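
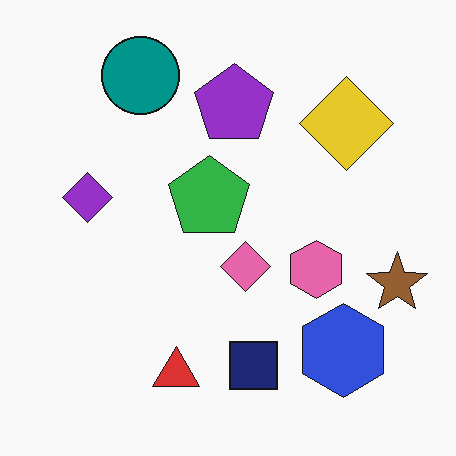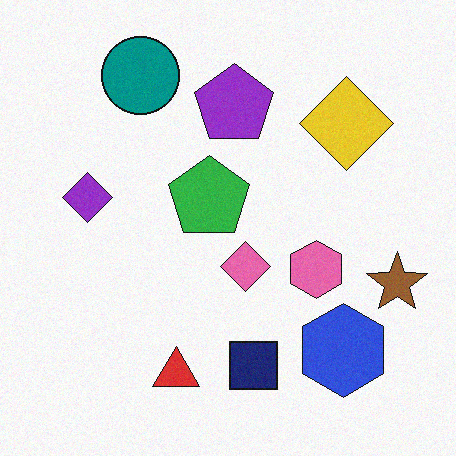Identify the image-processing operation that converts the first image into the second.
The transformation is: degraded with subtle gaussian noise.

Random speckle covers the whole image, including the flat background.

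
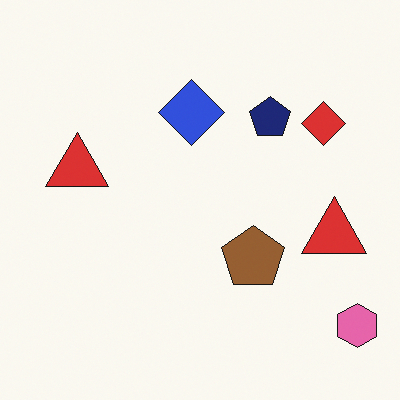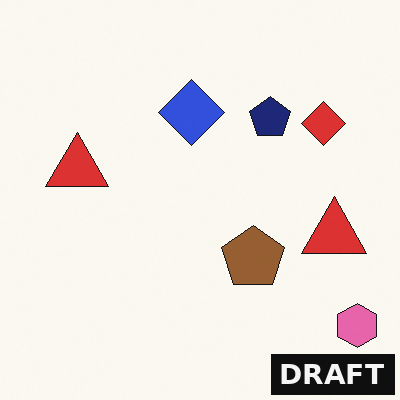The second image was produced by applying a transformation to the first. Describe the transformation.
The second image is the first watermarked with the text "DRAFT" in the lower-right corner.

A dark label reading "DRAFT" appears in the lower-right corner.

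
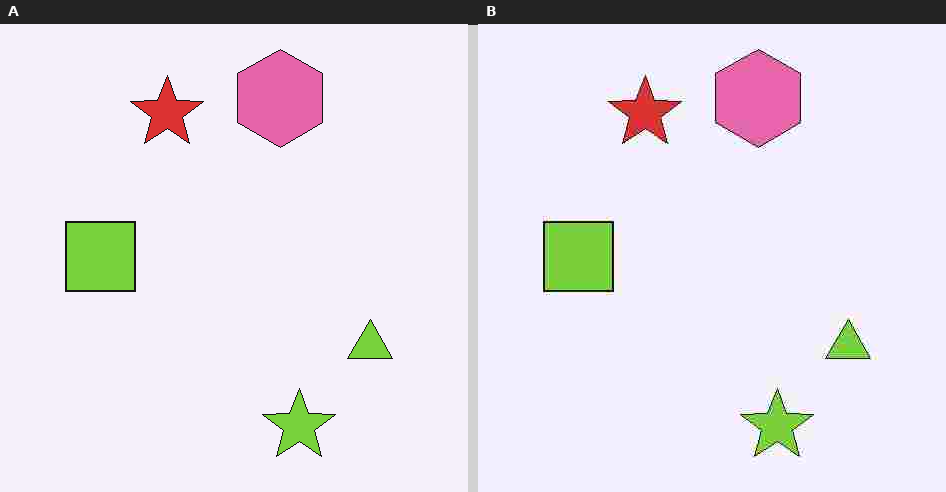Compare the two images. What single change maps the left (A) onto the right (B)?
The transformation is: degraded with heavy JPEG compression.

Blocky 8×8 compression artifacts appear around shape edges and the flat background shows ringing — characteristic JPEG degradation.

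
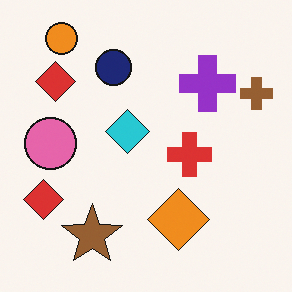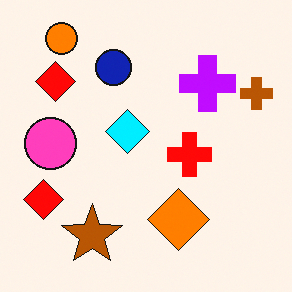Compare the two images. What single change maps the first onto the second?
The image was made much more vivid (saturation change).

All colors are more vivid — a global saturation change.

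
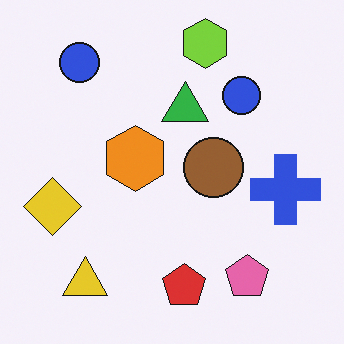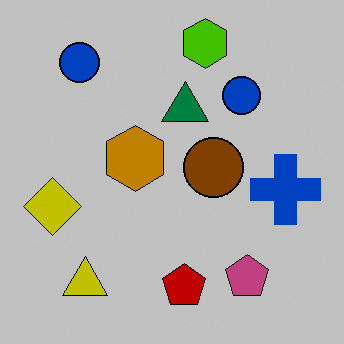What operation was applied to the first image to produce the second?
It was heavily posterized to just a handful of flat colors.

Each flat color has snapped to a coarser quantized level — most visibly, the near-white background has dropped to a flat grey.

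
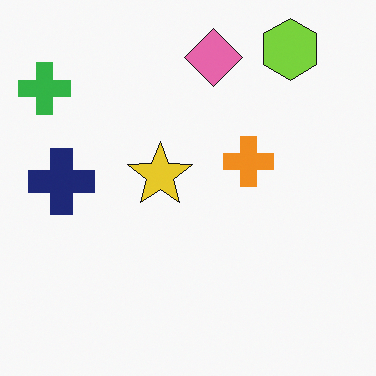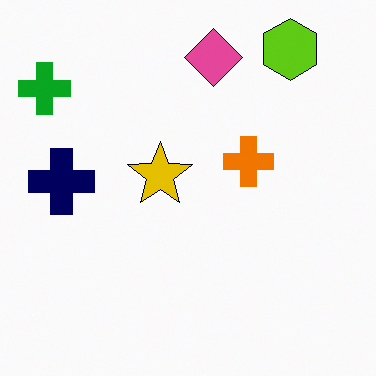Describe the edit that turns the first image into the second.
The image was given slightly increased contrast.

Tones are pushed away from mid-grey across the whole image — a global contrast change.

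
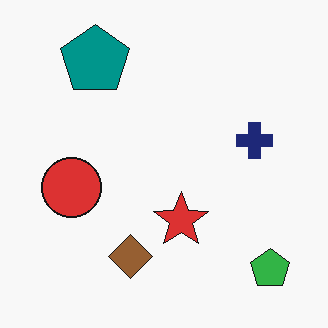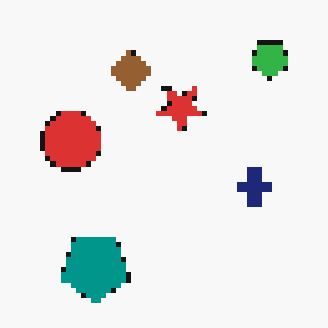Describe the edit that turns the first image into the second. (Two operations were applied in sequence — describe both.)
This is the original image mildly pixelated, then flipped vertically (top ↔ bottom).

Shapes are reduced to large square blocks; fine edges and outlines are lost — a downscale-then-upscale (mosaic) effect. The green pentagon is in the bottom-right of the first image and the top-right of the second — shapes on opposite sides of the horizontal midline have swapped in a mirror flip.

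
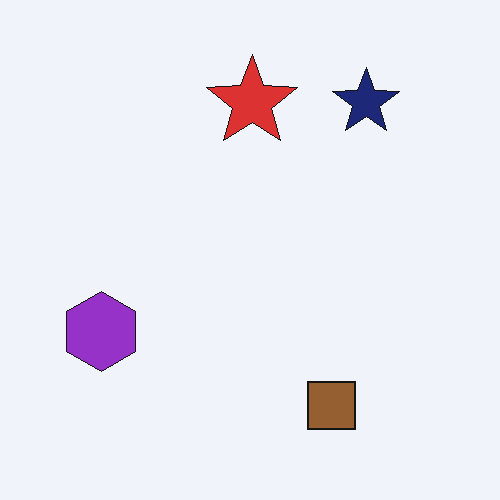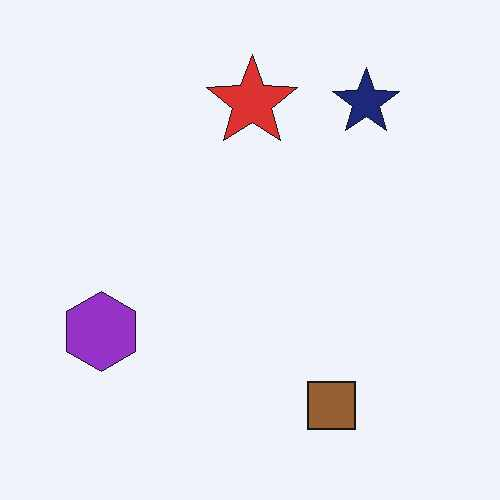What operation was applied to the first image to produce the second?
The second image is the first JPEG-compressed with visible artifacts.

Blocky 8×8 compression artifacts appear around shape edges and the flat background shows ringing — characteristic JPEG degradation.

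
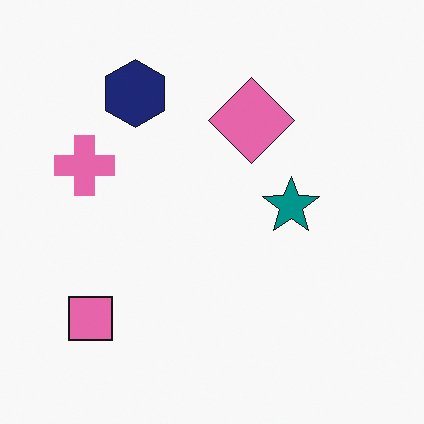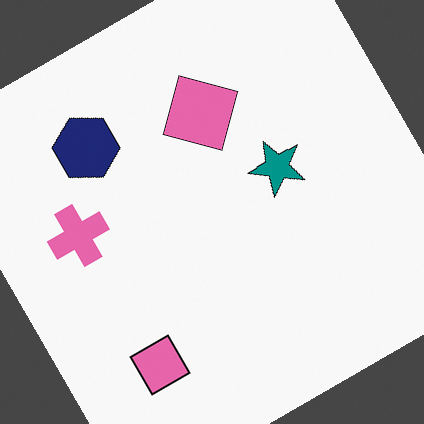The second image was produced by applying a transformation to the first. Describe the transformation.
The image was rotated counter-clockwise by a large amount — several tens of degrees.

Every shape is tilted by the same angle and the image corners show triangular fill wedges — a whole-image rotation by a non-right angle.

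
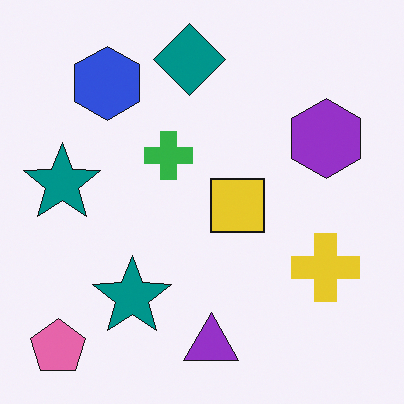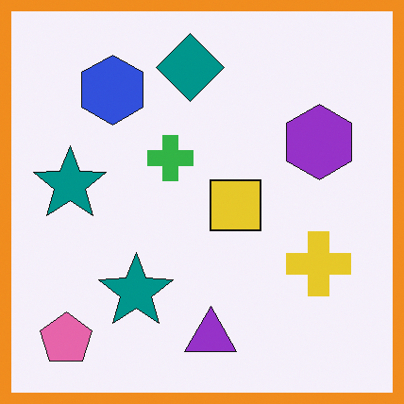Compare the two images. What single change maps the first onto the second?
The image was framed with a orange border.

A solid orange frame runs around the edge of the second image, with the content slightly shrunk inside it.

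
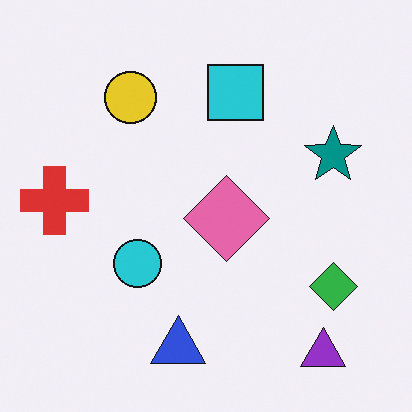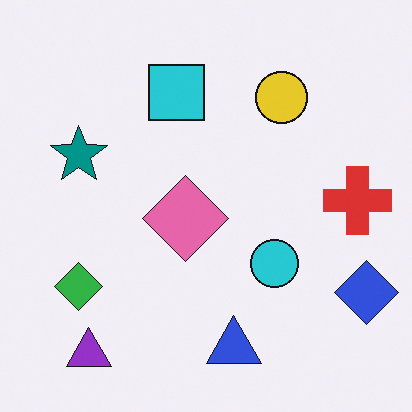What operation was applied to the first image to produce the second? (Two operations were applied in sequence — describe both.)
The image was flipped horizontally (left ↔ right), then overlaid with an additional blue diamond.

The red cross is in the left of the first image and the right of the second — shapes on opposite sides of the vertical midline have swapped in a mirror flip. A blue diamond appears in the second image that is absent from the first.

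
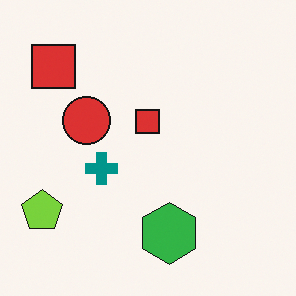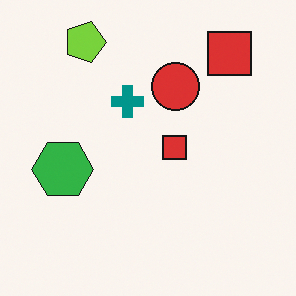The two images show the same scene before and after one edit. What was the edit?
The transformation is: rotated 90° clockwise.

The lime pentagon sits in the bottom-left of the first image and the top-left of the second — consistent with a whole-image 90° clockwise rotation.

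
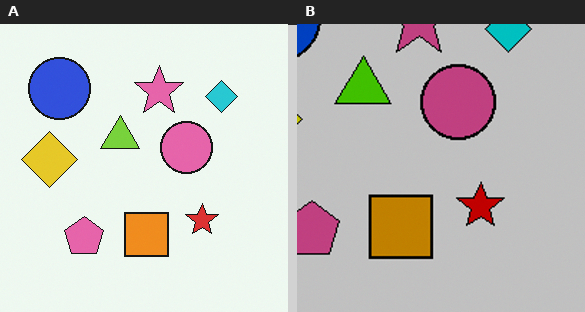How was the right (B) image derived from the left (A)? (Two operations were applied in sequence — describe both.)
This is the original image aggressively posterized, then cropped slightly and scaled back up.

Each flat color has snapped to a coarser quantized level — most visibly, the near-white background has dropped to a flat grey. The visible shapes are larger and the field of view is narrower; shapes near the original edges may be partly or wholly outside the frame — a crop-and-rescale.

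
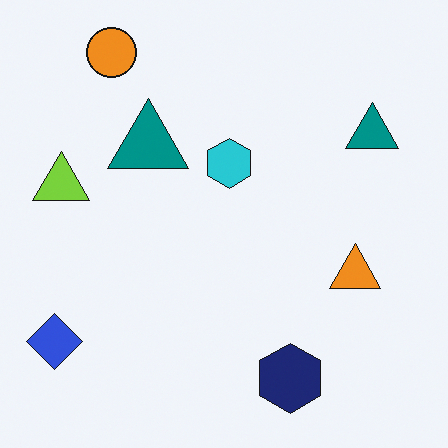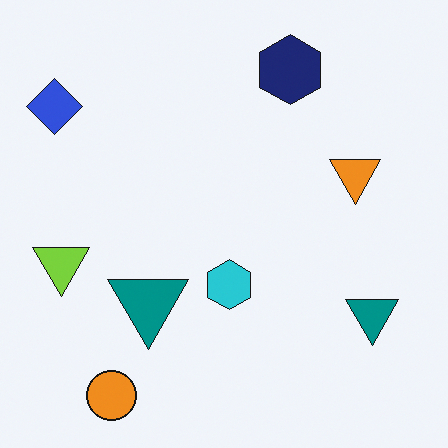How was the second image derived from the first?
The image was flipped vertically (top ↔ bottom).

The orange circle is in the top-left of the first image and the bottom-left of the second — shapes on opposite sides of the horizontal midline have swapped in a mirror flip.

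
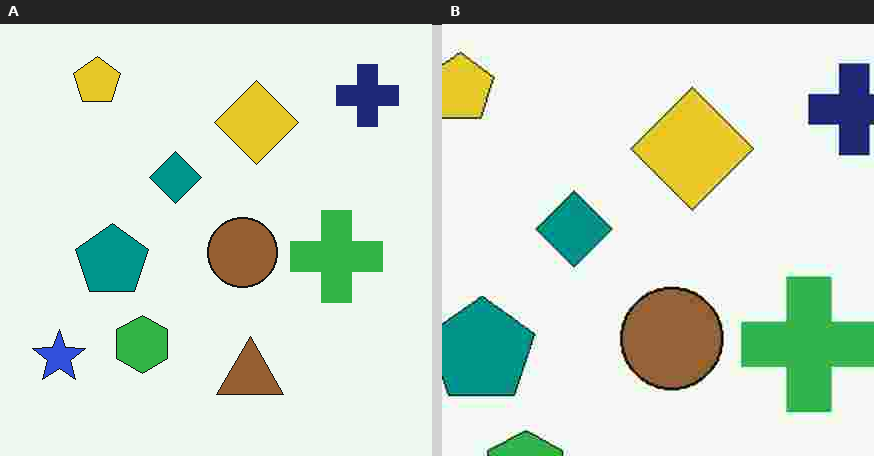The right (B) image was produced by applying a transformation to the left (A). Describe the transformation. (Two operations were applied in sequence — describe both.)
The transformation is: cropped slightly and scaled back up, then heavily JPEG-compressed with obvious blocking artifacts.

The visible shapes are larger and the field of view is narrower; shapes near the original edges may be partly or wholly outside the frame — a crop-and-rescale. Blocky 8×8 compression artifacts appear around shape edges and the flat background shows ringing — characteristic JPEG degradation.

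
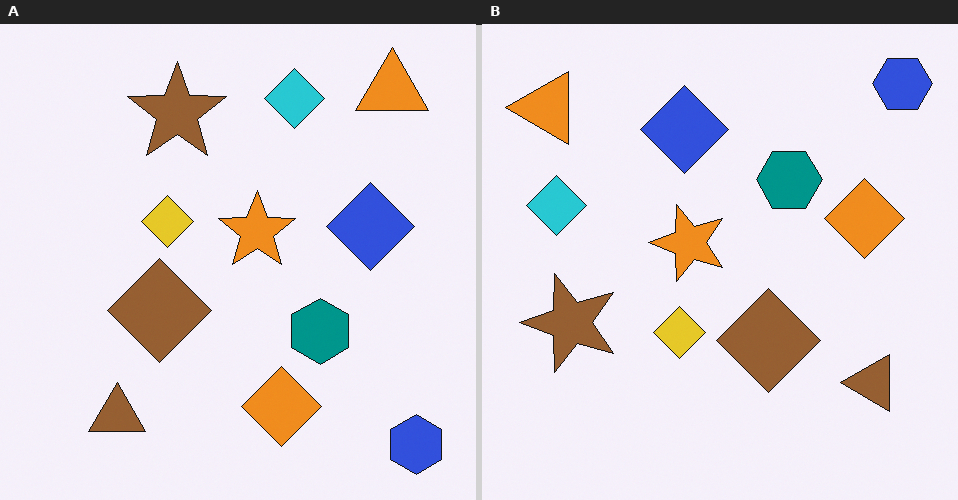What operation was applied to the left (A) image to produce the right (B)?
The image was rotated 90° counter-clockwise.

The blue hexagon sits in the bottom-right of the left (A) image and the top-right of the right (B) — consistent with a whole-image 90° counter-clockwise rotation.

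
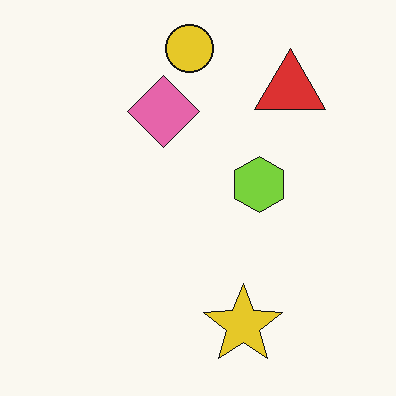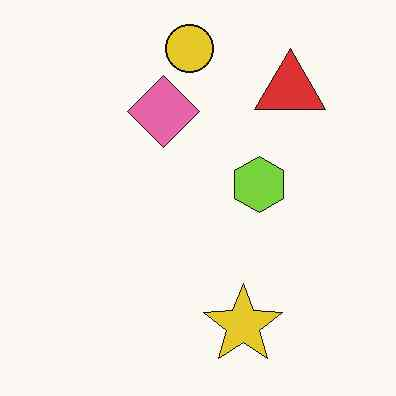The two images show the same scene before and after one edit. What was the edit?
This is the original image given moderate JPEG compression.

Blocky 8×8 compression artifacts appear around shape edges and the flat background shows ringing — characteristic JPEG degradation.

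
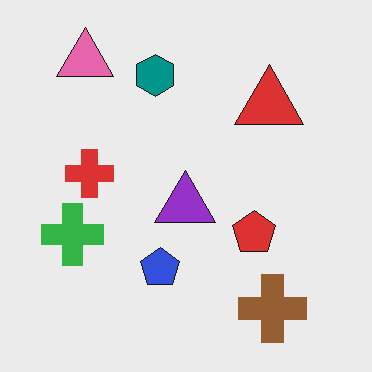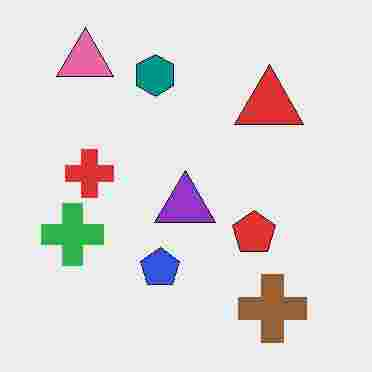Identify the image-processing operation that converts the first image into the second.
The image was degraded with heavy JPEG compression.

Blocky 8×8 compression artifacts appear around shape edges and the flat background shows ringing — characteristic JPEG degradation.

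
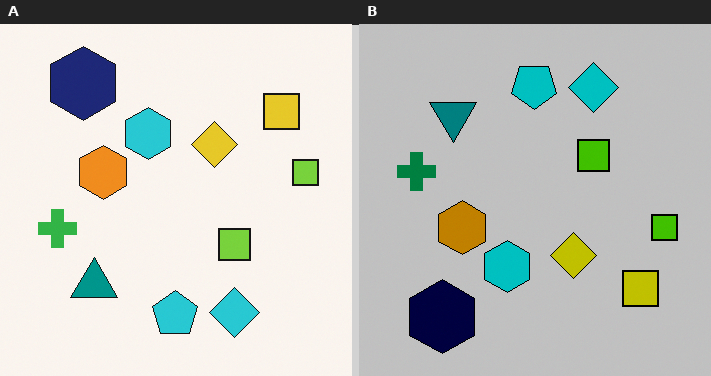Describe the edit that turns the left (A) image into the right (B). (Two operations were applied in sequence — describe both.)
The right (B) image is the left (A) aggressively posterized, then flipped vertically (top ↔ bottom).

Each flat color has snapped to a coarser quantized level — most visibly, the near-white background has dropped to a flat grey. The navy hexagon is in the top-left of the left (A) image and the bottom-left of the right (B) — shapes on opposite sides of the horizontal midline have swapped in a mirror flip.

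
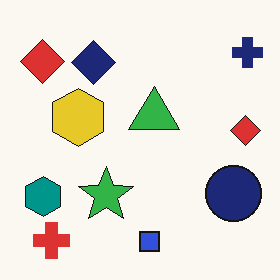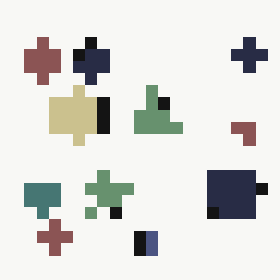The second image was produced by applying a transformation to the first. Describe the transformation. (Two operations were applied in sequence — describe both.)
The image was coarsely pixelated, then heavily desaturated.

Shapes are reduced to large square blocks; fine edges and outlines are lost — a downscale-then-upscale (mosaic) effect. All colors are more muted and greyish — a global saturation change.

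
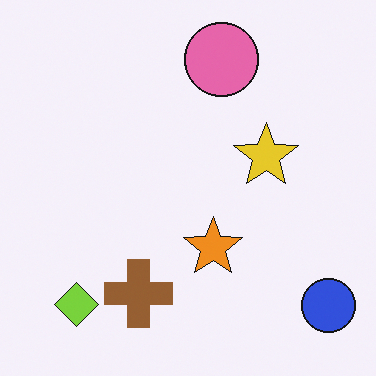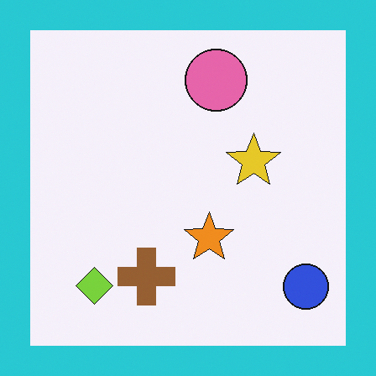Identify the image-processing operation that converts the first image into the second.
The second image is the first framed with a cyan border.

A solid cyan frame runs around the edge of the second image, with the content slightly shrunk inside it.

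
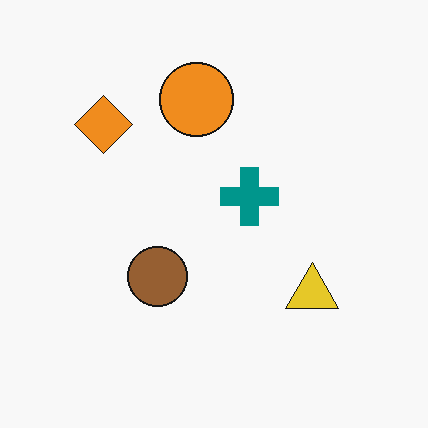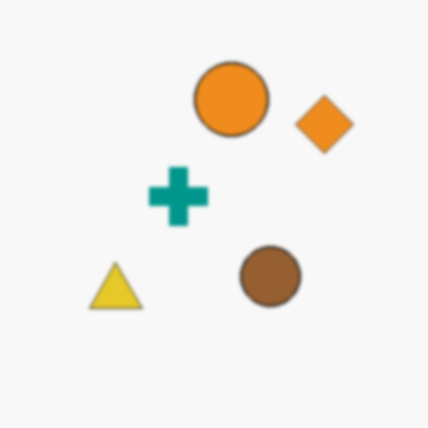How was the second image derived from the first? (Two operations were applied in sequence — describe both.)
The transformation is: flipped horizontally (left ↔ right), then lightly blurred.

The orange diamond is in the top-left of the first image and the top-right of the second — shapes on opposite sides of the vertical midline have swapped in a mirror flip. Shape edges and outlines are uniformly softened across the whole image.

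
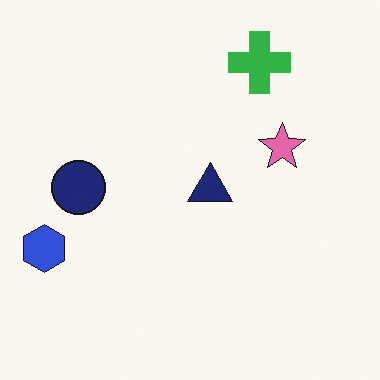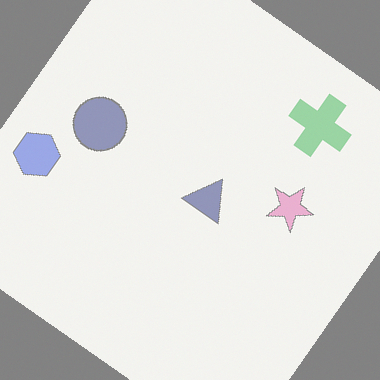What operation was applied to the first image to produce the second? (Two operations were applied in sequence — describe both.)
The transformation is: washed out (contrast reduced), then rotated clockwise by a large amount — several tens of degrees.

Tones are pushed toward mid-grey across the whole image — a global contrast change. Every shape is tilted by the same angle and the image corners show triangular fill wedges — a whole-image rotation by a non-right angle.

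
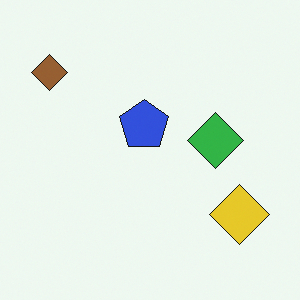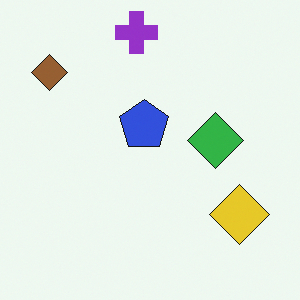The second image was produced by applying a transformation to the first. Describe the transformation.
The image was overlaid with an additional purple cross.

A purple cross appears in the second image that is absent from the first.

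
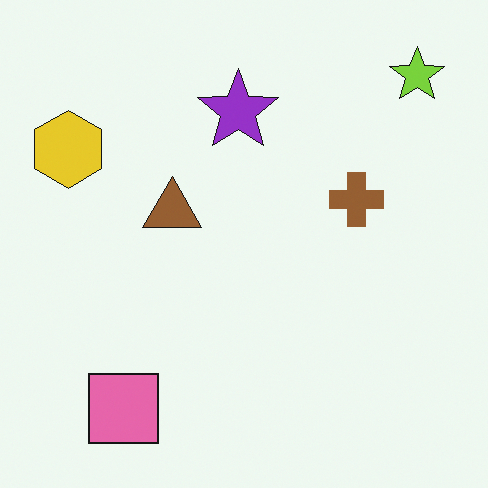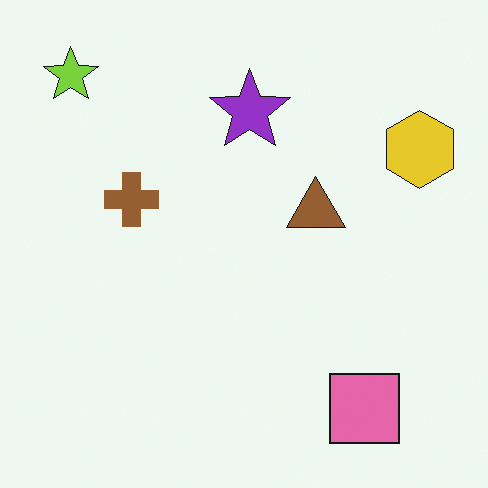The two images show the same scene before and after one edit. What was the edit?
The transformation is: flipped horizontally (left ↔ right).

The yellow hexagon is in the top-left of the first image and the top-right of the second — shapes on opposite sides of the vertical midline have swapped in a mirror flip.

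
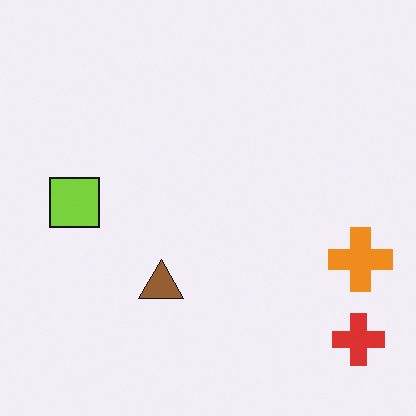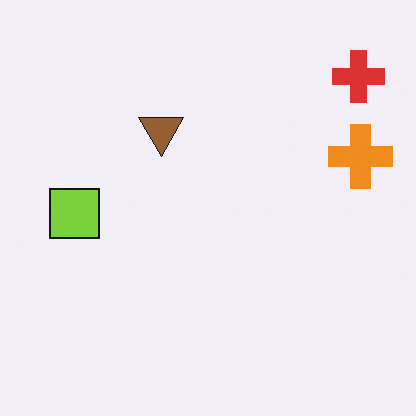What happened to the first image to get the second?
The second image is the first flipped vertically (top ↔ bottom).

The red cross is in the bottom-right of the first image and the top-right of the second — shapes on opposite sides of the horizontal midline have swapped in a mirror flip.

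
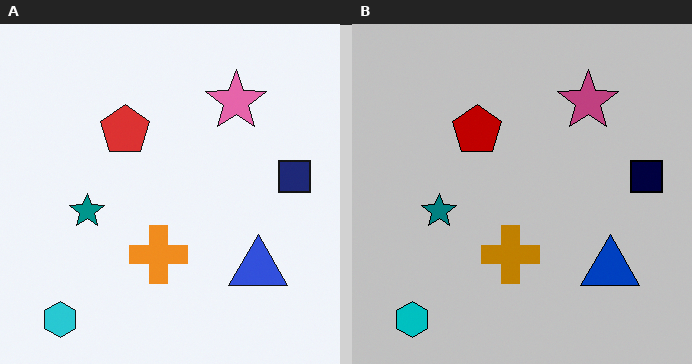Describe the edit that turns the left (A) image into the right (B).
This is the original image aggressively posterized.

Each flat color has snapped to a coarser quantized level — most visibly, the near-white background has dropped to a flat grey.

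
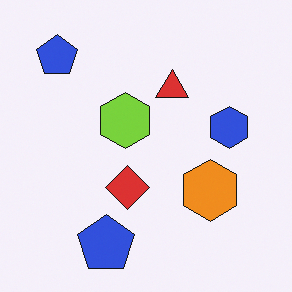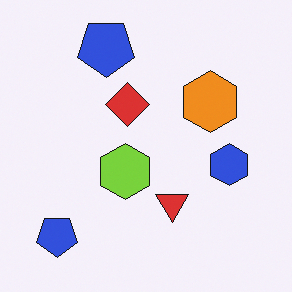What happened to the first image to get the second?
It was flipped vertically (top ↔ bottom).

The red triangle is in the top of the first image and the bottom of the second — shapes on opposite sides of the horizontal midline have swapped in a mirror flip.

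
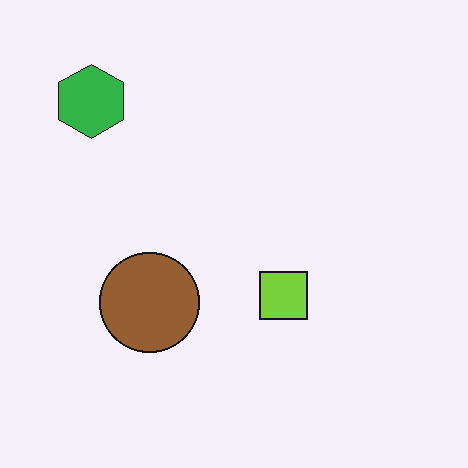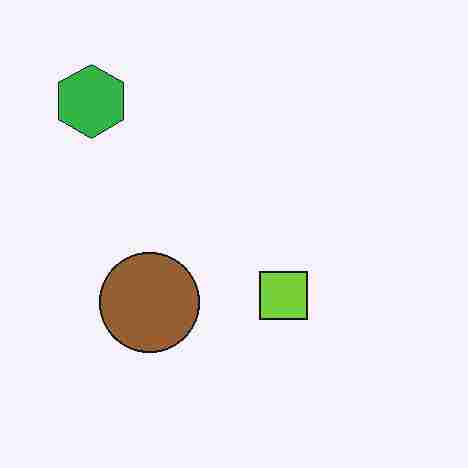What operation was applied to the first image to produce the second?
The second image is the first heavily JPEG-compressed with obvious blocking artifacts.

Blocky 8×8 compression artifacts appear around shape edges and the flat background shows ringing — characteristic JPEG degradation.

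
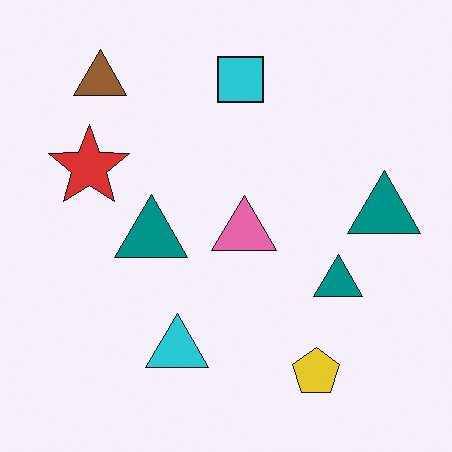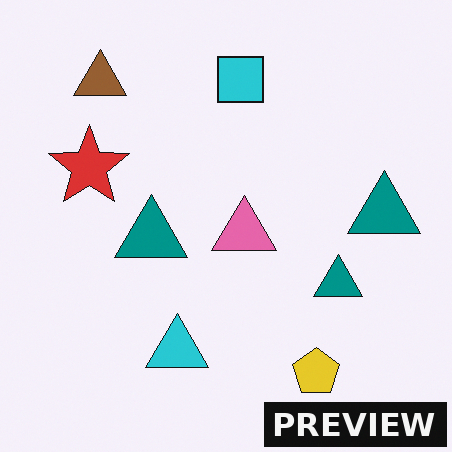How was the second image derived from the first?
The transformation is: watermarked with the text "PREVIEW" in the lower-right corner.

A dark label reading "PREVIEW" appears in the lower-right corner.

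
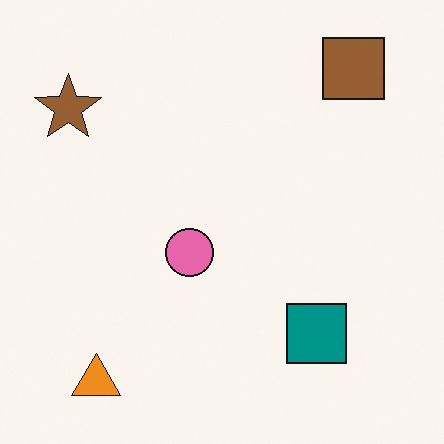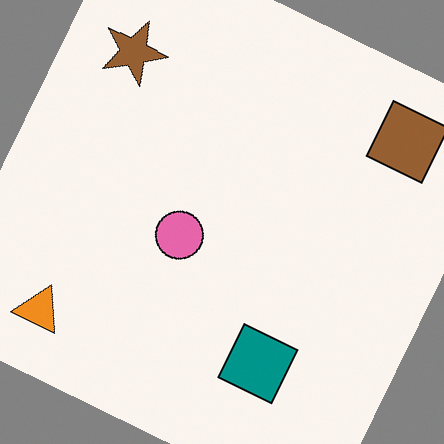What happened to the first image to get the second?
This is the original image rotated clockwise by a moderate amount.

Every shape is tilted by the same angle and the image corners show triangular fill wedges — a whole-image rotation by a non-right angle.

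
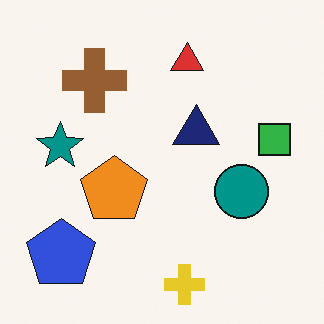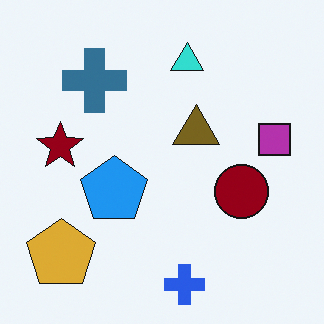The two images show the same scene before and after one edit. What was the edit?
This is the original image hue-shifted by a large amount.

Every shape's color has rotated by the same amount around the hue wheel — a uniform hue shift.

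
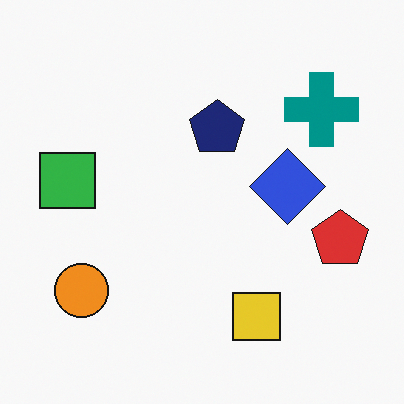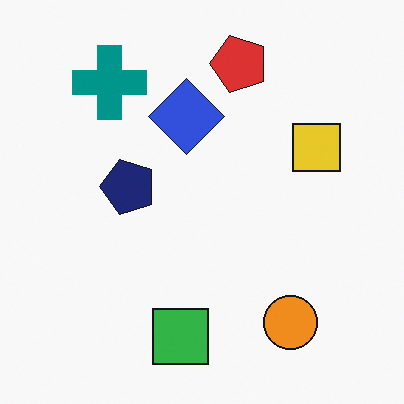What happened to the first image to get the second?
This is the original image rotated 90° counter-clockwise.

The teal cross sits in the top-right of the first image and the top-left of the second — consistent with a whole-image 90° counter-clockwise rotation.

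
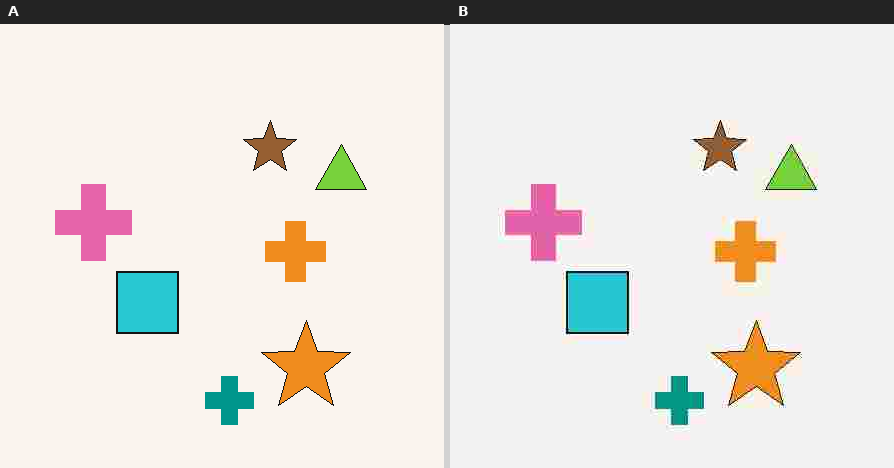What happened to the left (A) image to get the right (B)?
Heavily JPEG-compressed with obvious blocking artifacts.

Blocky 8×8 compression artifacts appear around shape edges and the flat background shows ringing — characteristic JPEG degradation.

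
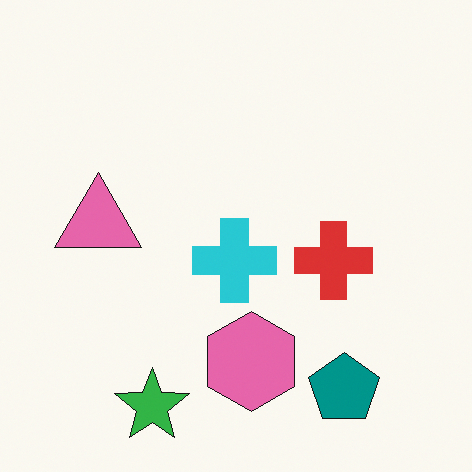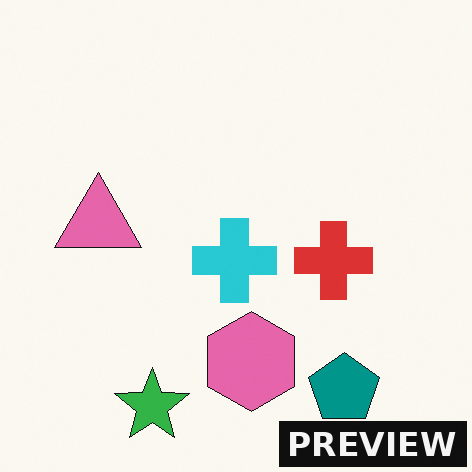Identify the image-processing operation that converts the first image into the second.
This is the original image watermarked with the text "PREVIEW" in the lower-right corner.

A dark label reading "PREVIEW" appears in the lower-right corner.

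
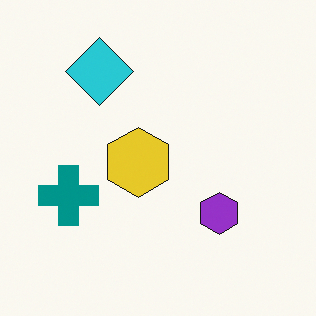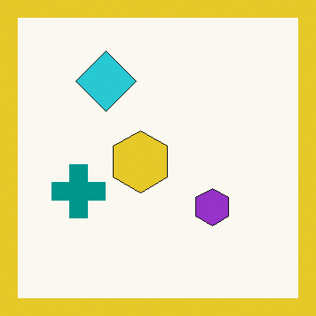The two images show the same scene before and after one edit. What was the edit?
This is the original image framed with a yellow border.

A solid yellow frame runs around the edge of the second image, with the content slightly shrunk inside it.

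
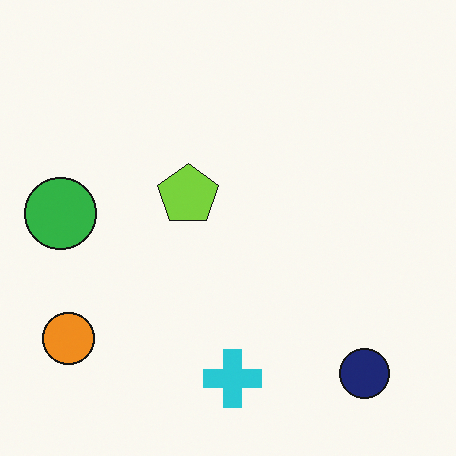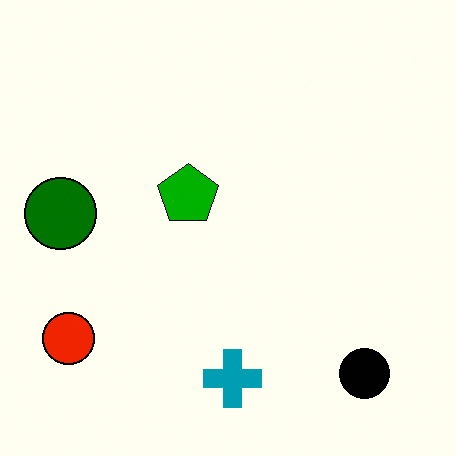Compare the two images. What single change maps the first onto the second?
It was given much higher contrast.

Tones are pushed away from mid-grey across the whole image — a global contrast change.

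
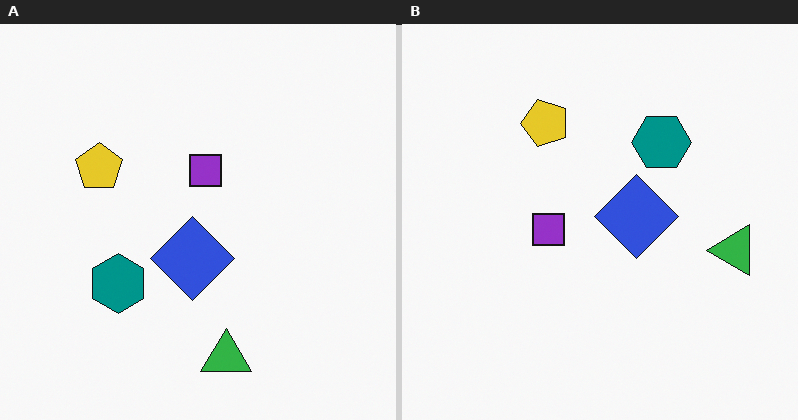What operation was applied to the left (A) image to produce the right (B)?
It was transposed (reflected across the top-left ↔ bottom-right diagonal).

Shapes have swapped their row and column positions — what was in the top-right is now in the bottom-left — a diagonal reflection.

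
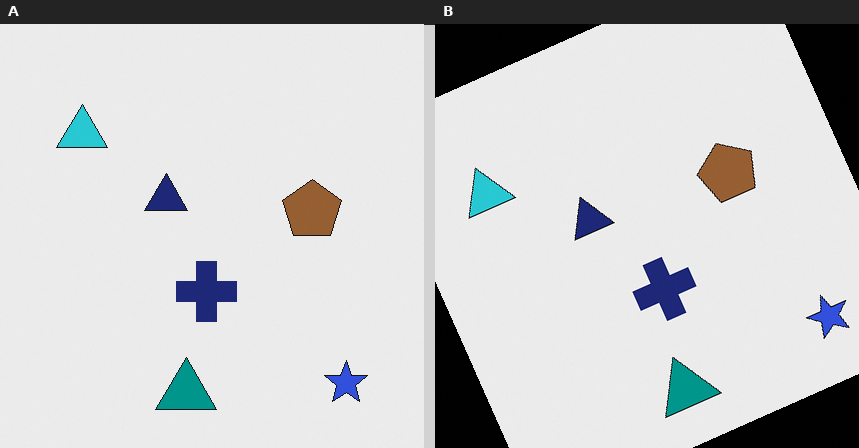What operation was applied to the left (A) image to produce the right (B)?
The image was rotated counter-clockwise by a moderate amount.

Every shape is tilted by the same angle and the image corners show triangular fill wedges — a whole-image rotation by a non-right angle.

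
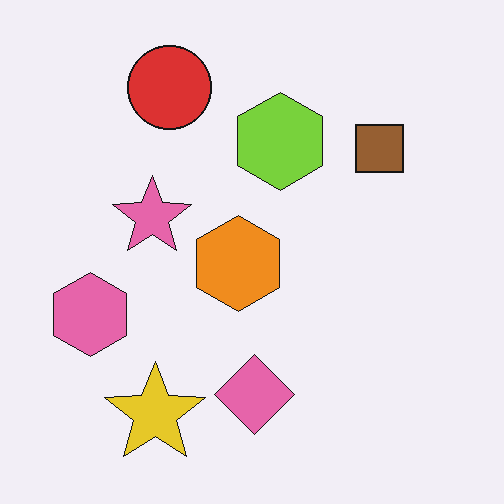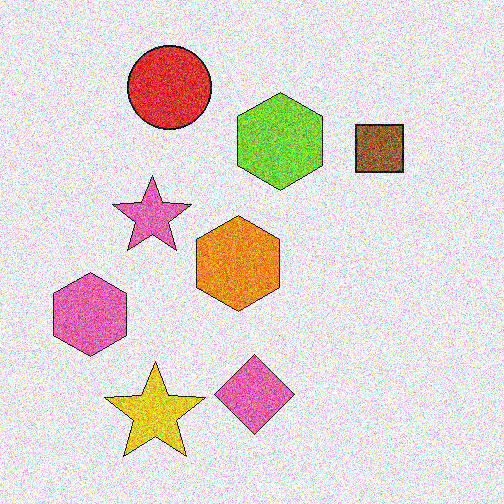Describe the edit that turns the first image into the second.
The image was degraded with heavy additive noise.

Random speckle covers the whole image, including the flat background.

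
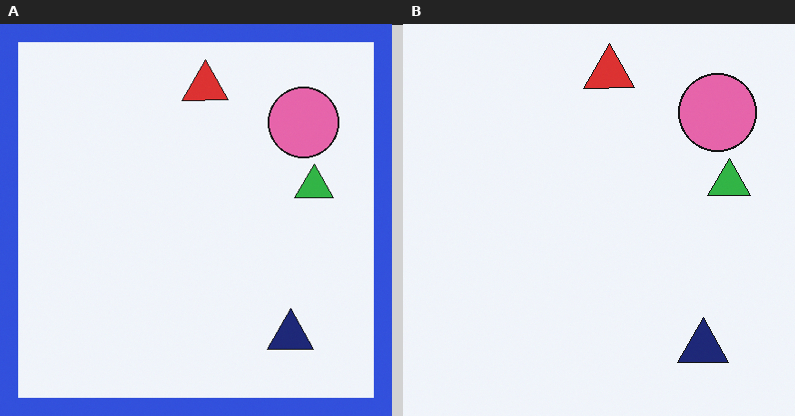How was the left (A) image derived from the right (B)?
The transformation is: framed with a blue border.

A solid blue frame runs around the edge of the left (A) image, with the content slightly shrunk inside it.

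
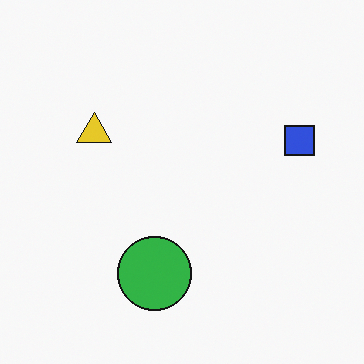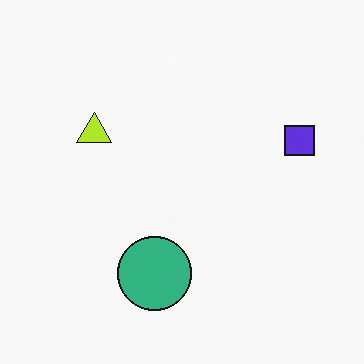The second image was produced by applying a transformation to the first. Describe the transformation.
This is the original image hue-shifted by a small amount.

Every shape's color has rotated by the same amount around the hue wheel — a uniform hue shift.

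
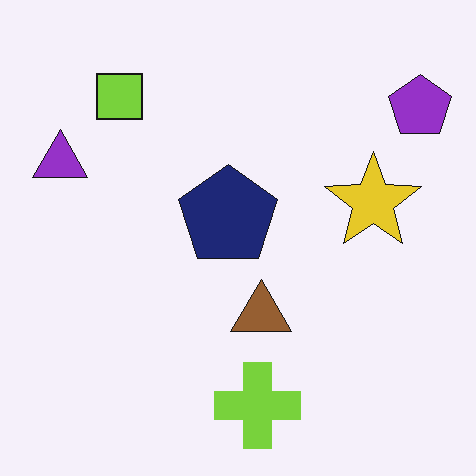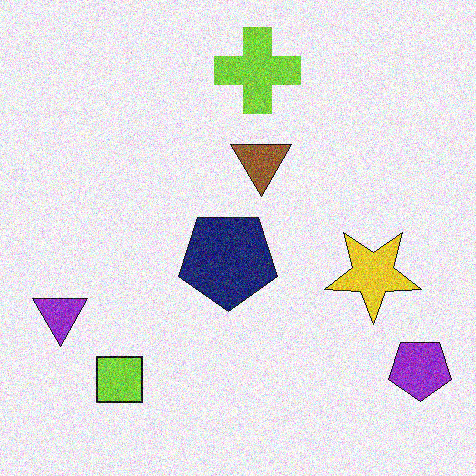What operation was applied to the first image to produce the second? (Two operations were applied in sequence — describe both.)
This is the original image degraded with visible gaussian noise, then flipped vertically (top ↔ bottom).

Random speckle covers the whole image, including the flat background. The lime cross is in the bottom of the first image and the top of the second — shapes on opposite sides of the horizontal midline have swapped in a mirror flip.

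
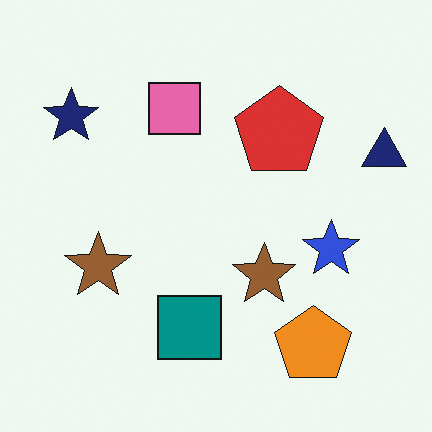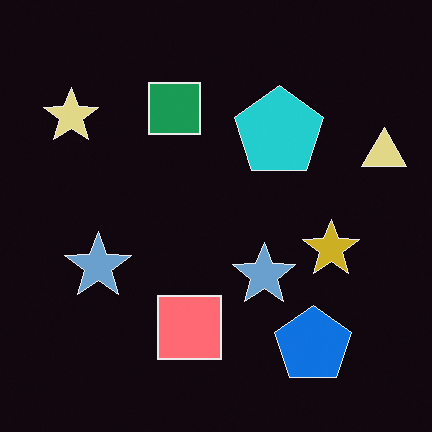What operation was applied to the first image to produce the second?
It was color-inverted (negative).

The light background has become dark and every shape's color is its complement — a photographic negative.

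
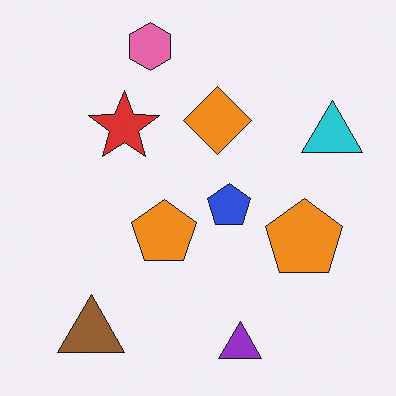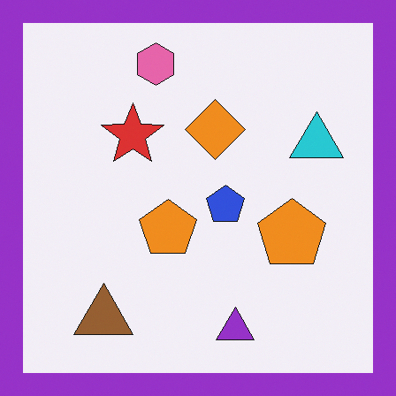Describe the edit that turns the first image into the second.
The image was framed with a purple border.

A solid purple frame runs around the edge of the second image, with the content slightly shrunk inside it.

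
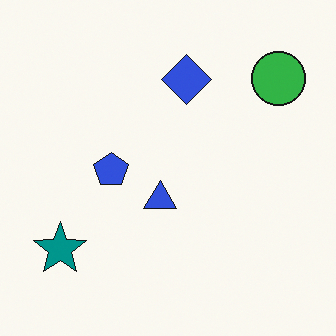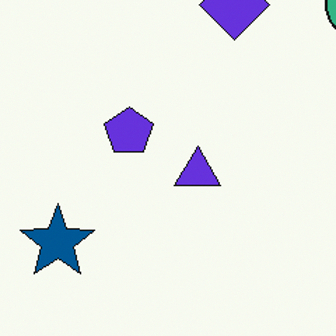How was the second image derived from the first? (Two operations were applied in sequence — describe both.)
Hue-shifted by a small amount, then cropped to a modestly smaller region and rescaled.

Every shape's color has rotated by the same amount around the hue wheel — a uniform hue shift. The visible shapes are larger and the field of view is narrower; shapes near the original edges may be partly or wholly outside the frame — a crop-and-rescale.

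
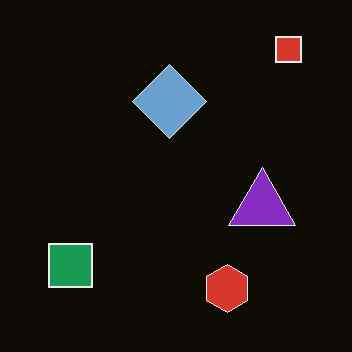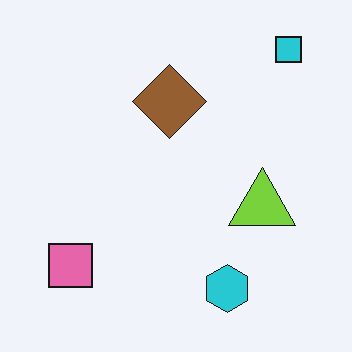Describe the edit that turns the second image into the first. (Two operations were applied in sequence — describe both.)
The image was color-inverted (negative), then JPEG-compressed with visible artifacts.

The light background has become dark and every shape's color is its complement — a photographic negative. Blocky 8×8 compression artifacts appear around shape edges and the flat background shows ringing — characteristic JPEG degradation.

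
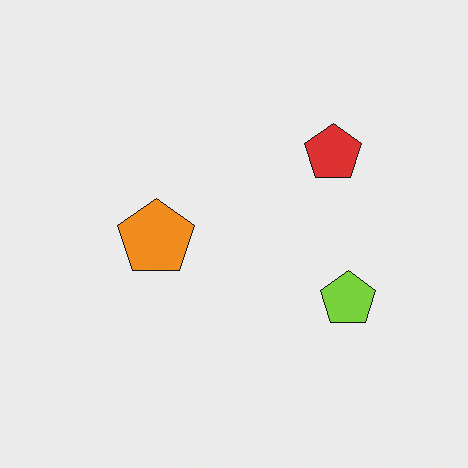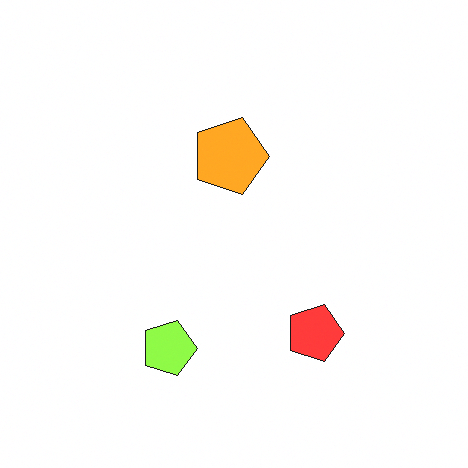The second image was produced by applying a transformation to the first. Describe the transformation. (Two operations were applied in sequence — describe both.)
The second image is the first brightened a little, then rotated 90° clockwise.

Every pixel — background and shapes alike — is uniformly brightened. The lime pentagon sits in the right of the first image and the bottom of the second — consistent with a whole-image 90° clockwise rotation.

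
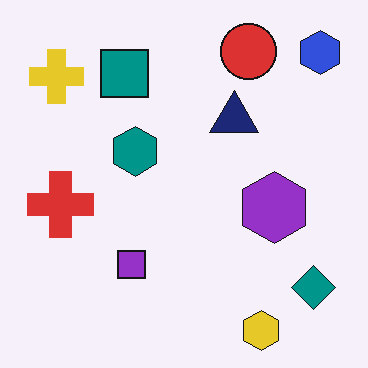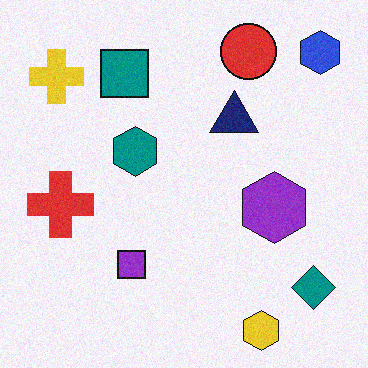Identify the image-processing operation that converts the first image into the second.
The image was degraded with light additive noise.

Random speckle covers the whole image, including the flat background.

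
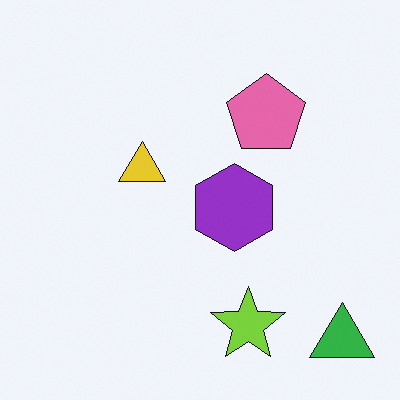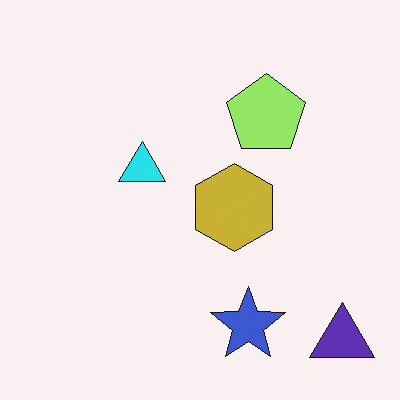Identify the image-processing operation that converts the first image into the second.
Hue-shifted by a moderate amount.

Every shape's color has rotated by the same amount around the hue wheel — a uniform hue shift.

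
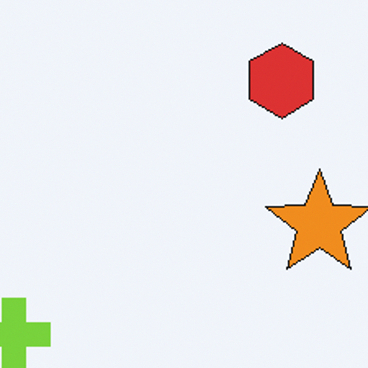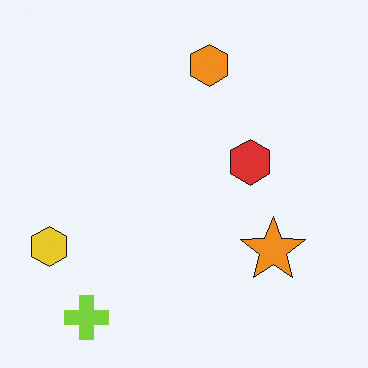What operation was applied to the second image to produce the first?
Cropped tightly and scaled back up.

The visible shapes are larger and the field of view is narrower; shapes near the original edges may be partly or wholly outside the frame — a crop-and-rescale.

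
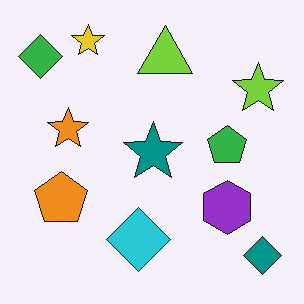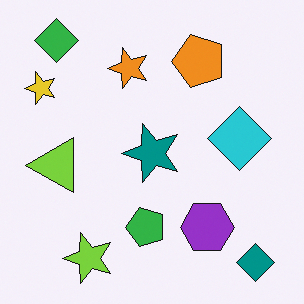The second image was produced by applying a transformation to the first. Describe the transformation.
The second image is the first transposed (reflected across the top-left ↔ bottom-right diagonal).

Shapes have swapped their row and column positions — what was in the top-right is now in the bottom-left — a diagonal reflection.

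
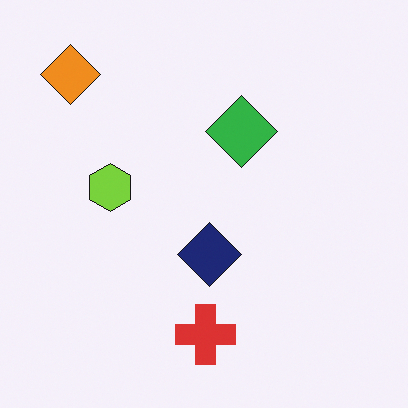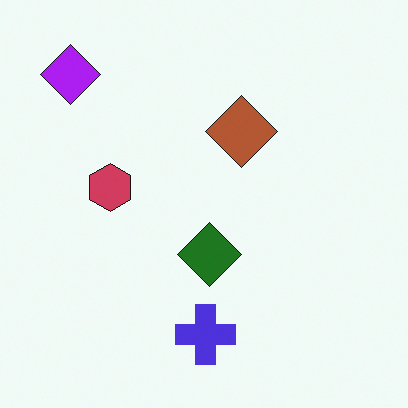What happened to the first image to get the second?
This is the original image hue-shifted by a large amount.

Every shape's color has rotated by the same amount around the hue wheel — a uniform hue shift.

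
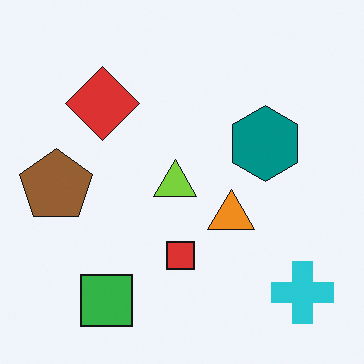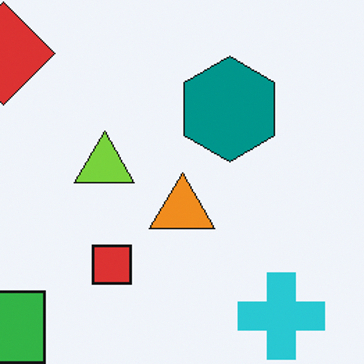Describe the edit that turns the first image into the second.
It was cropped to a modestly smaller region and rescaled.

The visible shapes are larger and the field of view is narrower; shapes near the original edges may be partly or wholly outside the frame — a crop-and-rescale.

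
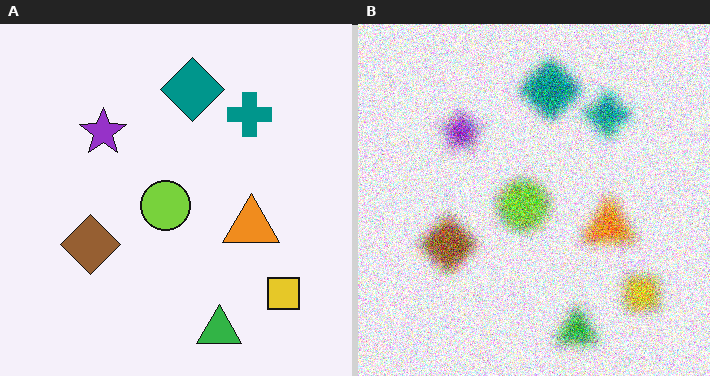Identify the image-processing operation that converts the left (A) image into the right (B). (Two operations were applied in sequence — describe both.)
This is the original image heavily blurred, then degraded with strong gaussian noise.

Shape edges and outlines are uniformly softened across the whole image. Random speckle covers the whole image, including the flat background.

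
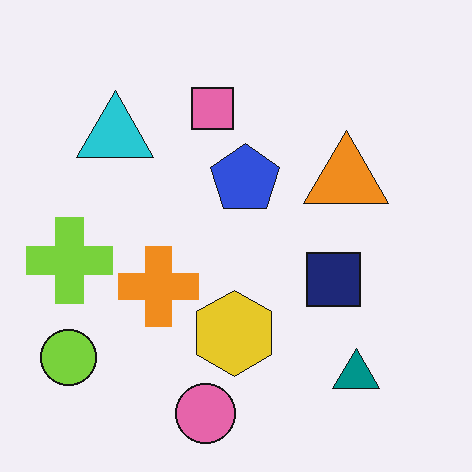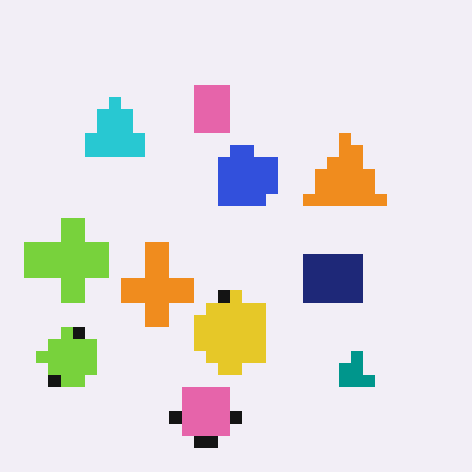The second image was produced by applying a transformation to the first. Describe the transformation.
Heavily pixelated into large blocks.

Shapes are reduced to large square blocks; fine edges and outlines are lost — a downscale-then-upscale (mosaic) effect.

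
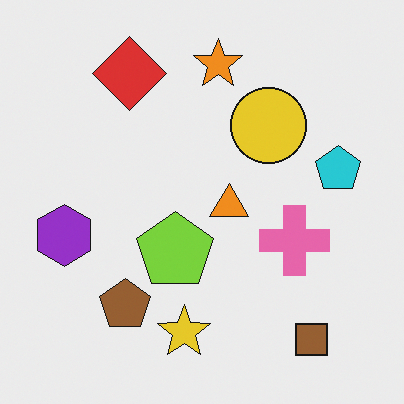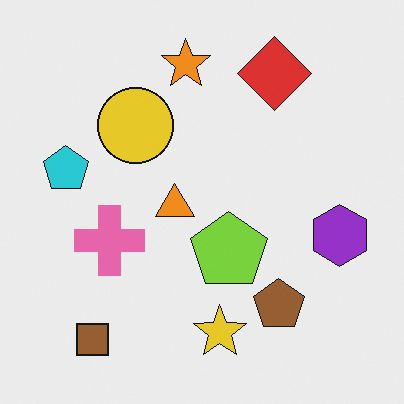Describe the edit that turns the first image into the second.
The transformation is: flipped horizontally (left ↔ right).

The purple hexagon is in the left of the first image and the right of the second — shapes on opposite sides of the vertical midline have swapped in a mirror flip.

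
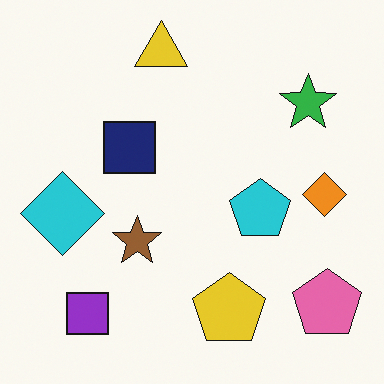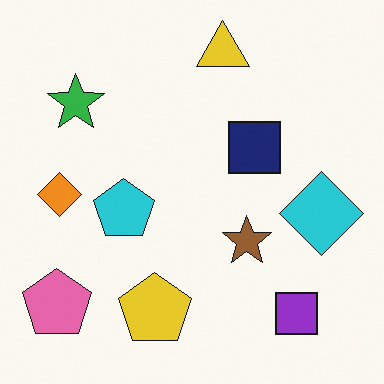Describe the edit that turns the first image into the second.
It was flipped horizontally (left ↔ right).

The pink pentagon is in the bottom-right of the first image and the bottom-left of the second — shapes on opposite sides of the vertical midline have swapped in a mirror flip.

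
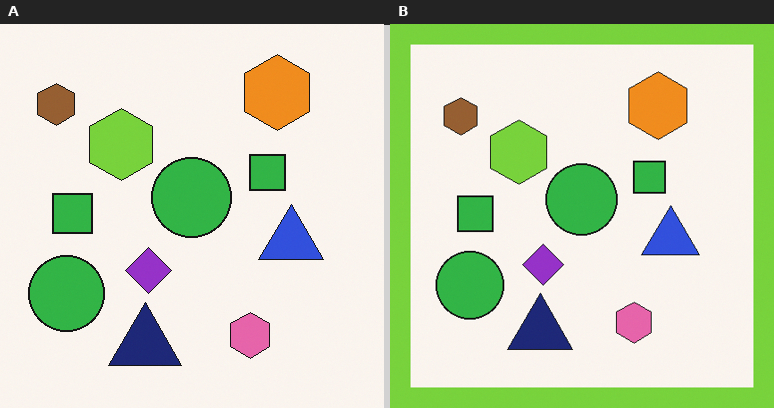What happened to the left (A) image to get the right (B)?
It was framed with a lime border.

A solid lime frame runs around the edge of the right (B) image, with the content slightly shrunk inside it.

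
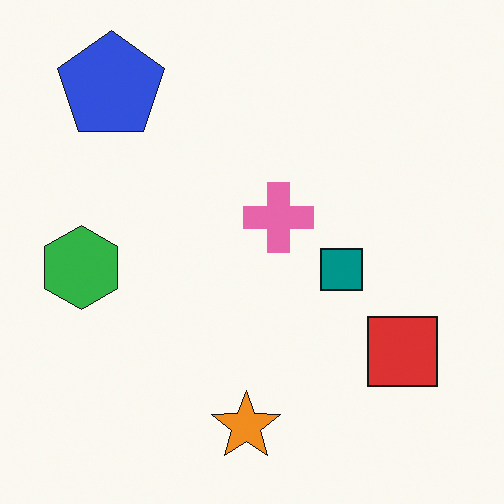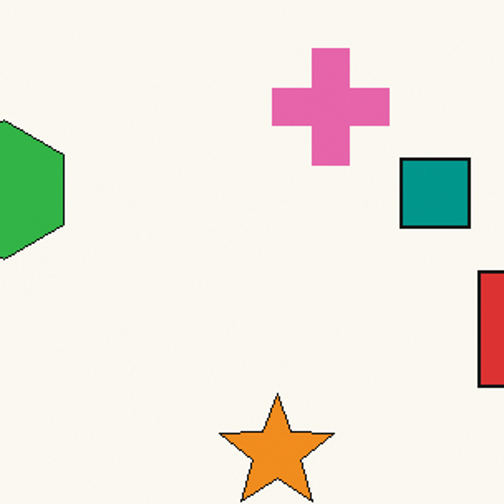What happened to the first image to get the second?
It was cropped to a noticeably smaller region and rescaled.

The visible shapes are larger and the field of view is narrower; shapes near the original edges may be partly or wholly outside the frame — a crop-and-rescale.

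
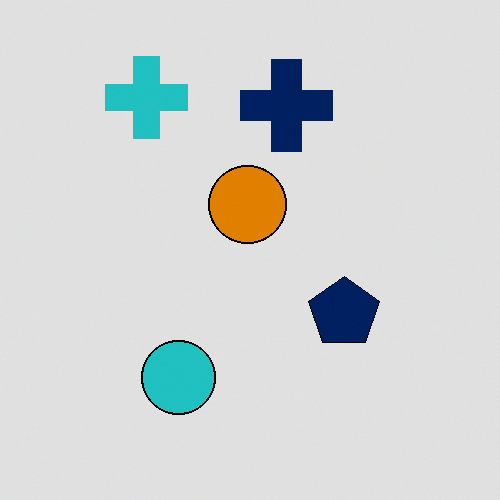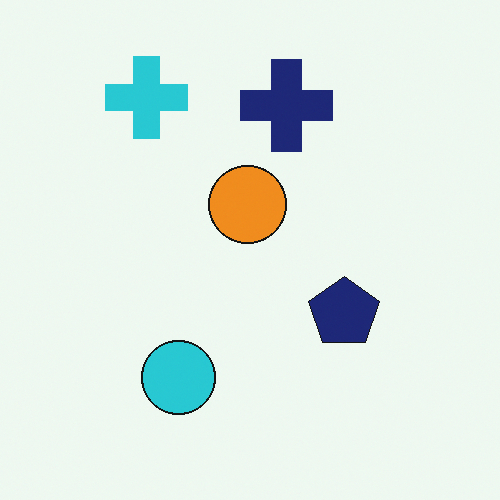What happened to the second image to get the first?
Moderately posterized.

Each flat color has snapped to a coarser quantized level — most visibly, the near-white background has dropped to a flat grey.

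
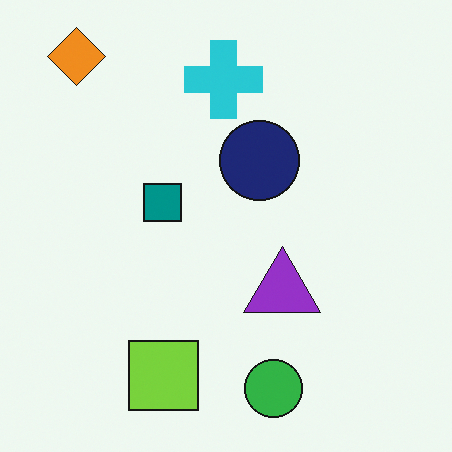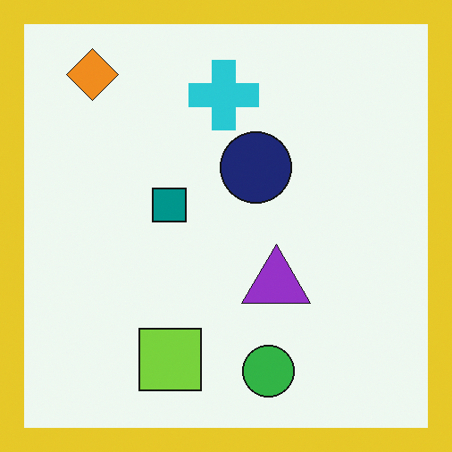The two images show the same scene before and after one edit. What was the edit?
It was framed with a yellow border.

A solid yellow frame runs around the edge of the second image, with the content slightly shrunk inside it.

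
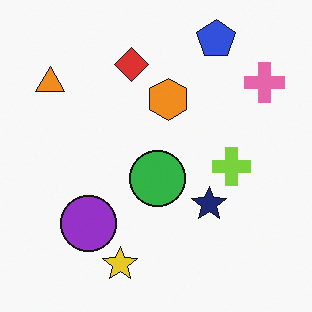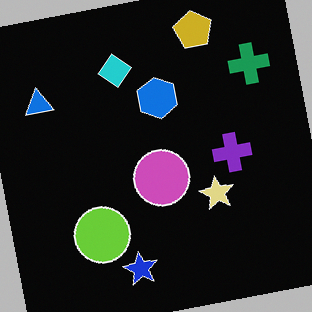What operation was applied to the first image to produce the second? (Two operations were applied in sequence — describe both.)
The transformation is: rotated counter-clockwise by a small amount, then color-inverted (negative).

Every shape is tilted by the same angle and the image corners show triangular fill wedges — a whole-image rotation by a non-right angle. The light background has become dark and every shape's color is its complement — a photographic negative.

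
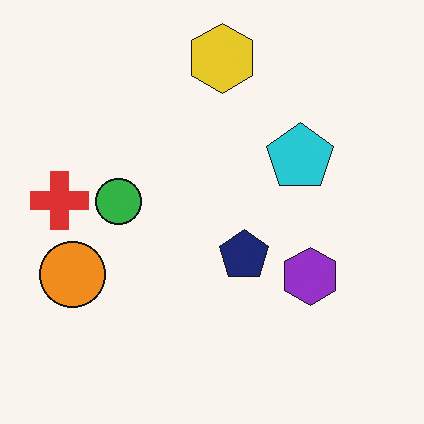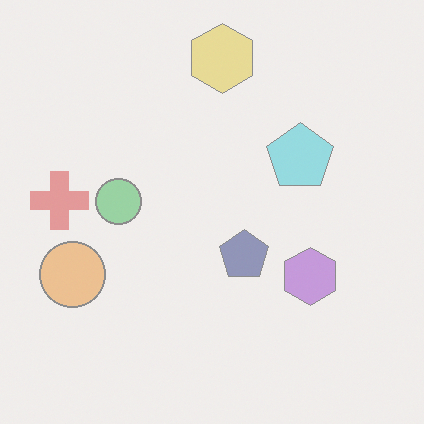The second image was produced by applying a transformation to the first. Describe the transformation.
The second image is the first washed out (contrast reduced).

Tones are pushed toward mid-grey across the whole image — a global contrast change.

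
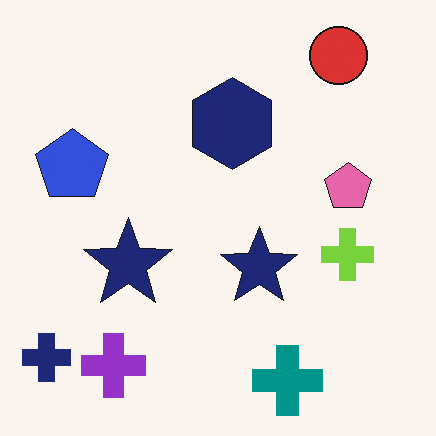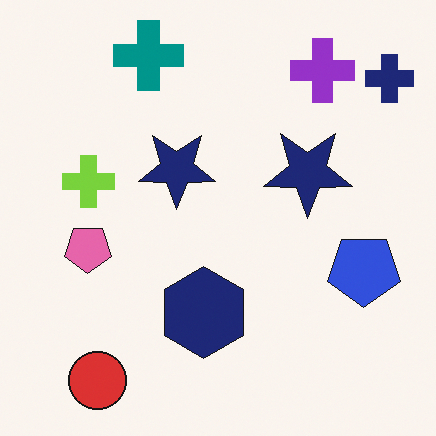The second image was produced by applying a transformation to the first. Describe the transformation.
The second image is the first rotated 180°.

The navy cross sits in the bottom-left of the first image and the top-right of the second — consistent with a whole-image 180° rotation.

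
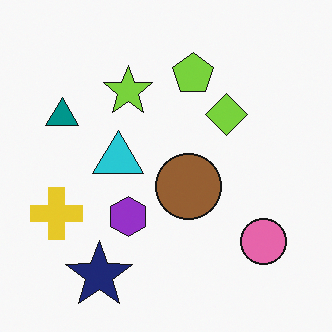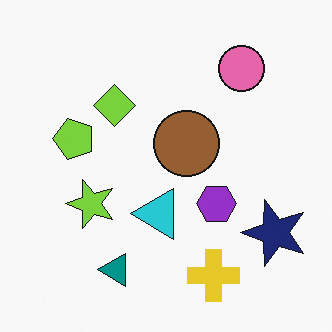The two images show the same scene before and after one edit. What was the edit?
The second image is the first rotated 90° counter-clockwise.

The navy star sits in the bottom-left of the first image and the bottom-right of the second — consistent with a whole-image 90° counter-clockwise rotation.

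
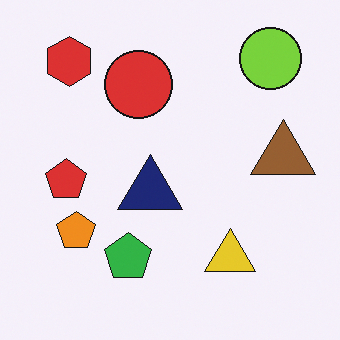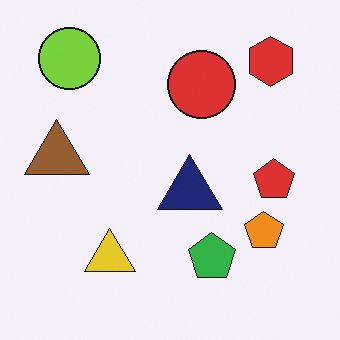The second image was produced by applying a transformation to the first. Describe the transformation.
It was flipped horizontally (left ↔ right).

The brown triangle is in the right of the first image and the left of the second — shapes on opposite sides of the vertical midline have swapped in a mirror flip.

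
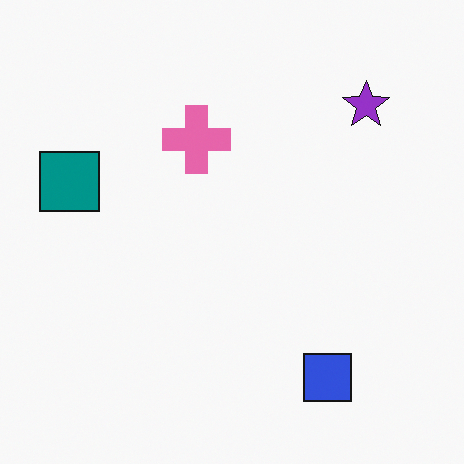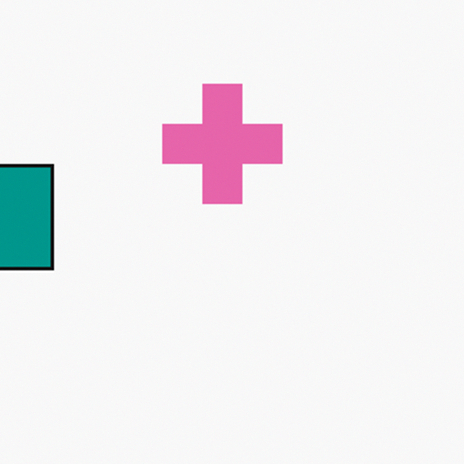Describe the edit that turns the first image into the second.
The second image is the first cropped tightly and scaled back up.

The visible shapes are larger and the field of view is narrower; shapes near the original edges may be partly or wholly outside the frame — a crop-and-rescale.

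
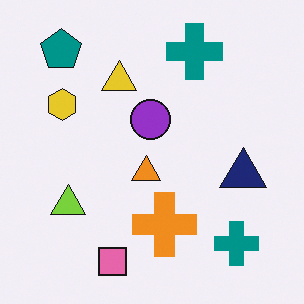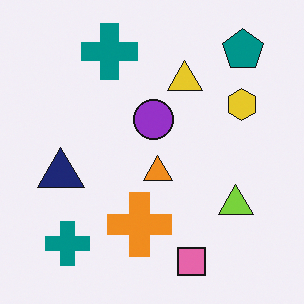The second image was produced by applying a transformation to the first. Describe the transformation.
The transformation is: flipped horizontally (left ↔ right).

The navy triangle is in the right of the first image and the left of the second — shapes on opposite sides of the vertical midline have swapped in a mirror flip.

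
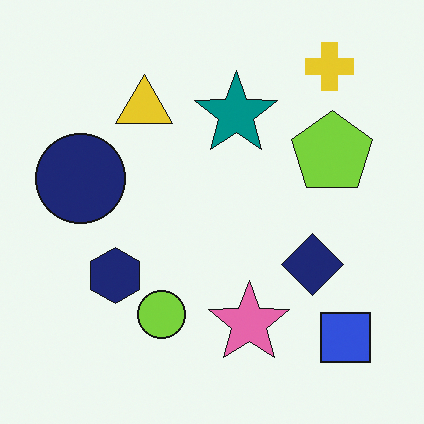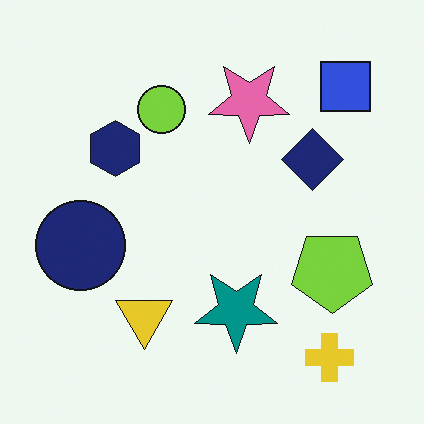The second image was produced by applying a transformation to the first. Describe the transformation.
The second image is the first flipped vertically (top ↔ bottom).

The yellow cross is in the top-right of the first image and the bottom-right of the second — shapes on opposite sides of the horizontal midline have swapped in a mirror flip.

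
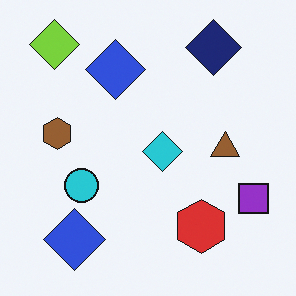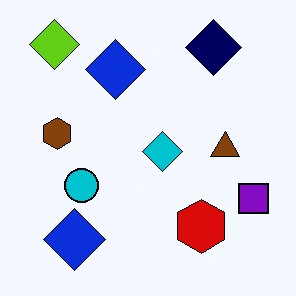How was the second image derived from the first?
The transformation is: given slightly increased contrast.

Tones are pushed away from mid-grey across the whole image — a global contrast change.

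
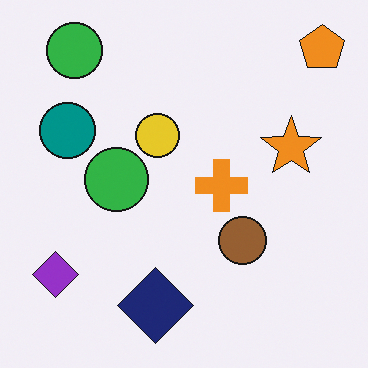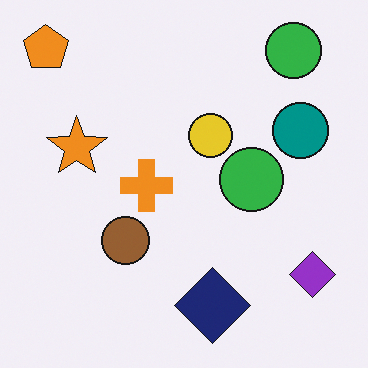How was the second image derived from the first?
The second image is the first flipped horizontally (left ↔ right).

The orange pentagon is in the top-right of the first image and the top-left of the second — shapes on opposite sides of the vertical midline have swapped in a mirror flip.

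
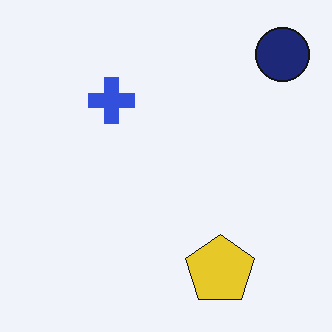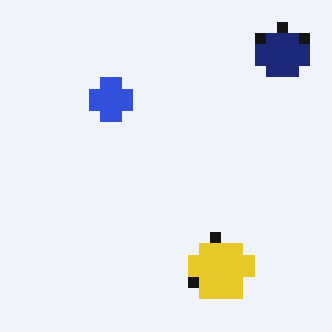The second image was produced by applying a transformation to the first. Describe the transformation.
The transformation is: heavily pixelated into large blocks.

Shapes are reduced to large square blocks; fine edges and outlines are lost — a downscale-then-upscale (mosaic) effect.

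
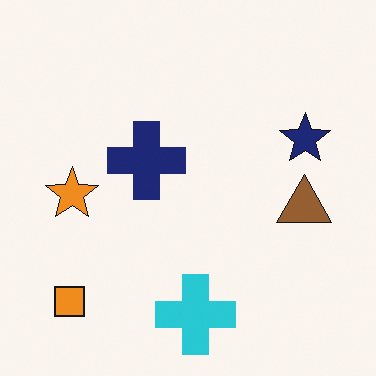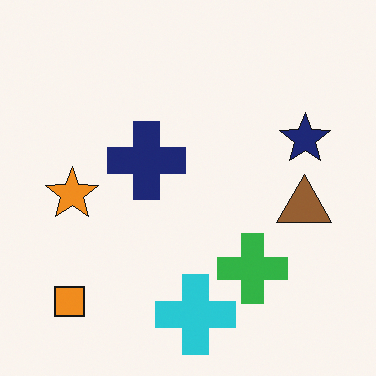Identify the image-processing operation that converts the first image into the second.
It was overlaid with an additional green cross.

A green cross appears in the second image that is absent from the first.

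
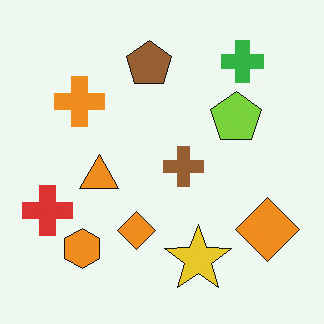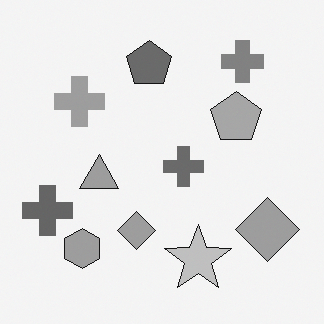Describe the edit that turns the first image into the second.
It was converted to grayscale.

All color is removed — every shape is now a shade of grey.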